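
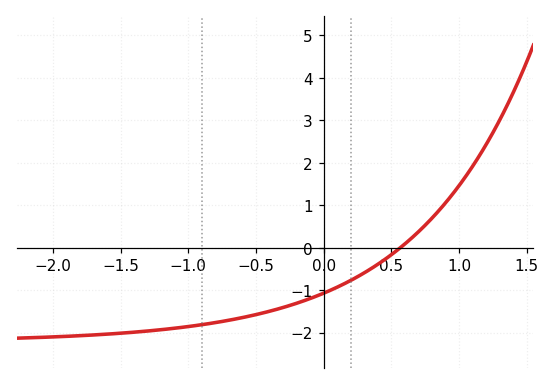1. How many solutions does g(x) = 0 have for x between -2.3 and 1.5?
1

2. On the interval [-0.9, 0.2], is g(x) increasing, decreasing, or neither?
increasing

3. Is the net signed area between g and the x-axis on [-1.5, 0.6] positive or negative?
negative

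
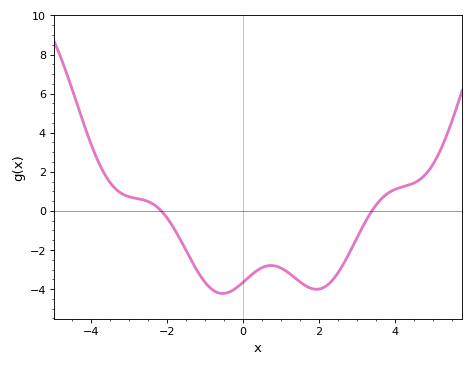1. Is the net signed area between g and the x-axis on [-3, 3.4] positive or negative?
negative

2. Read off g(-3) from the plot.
0.726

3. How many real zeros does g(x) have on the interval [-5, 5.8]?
2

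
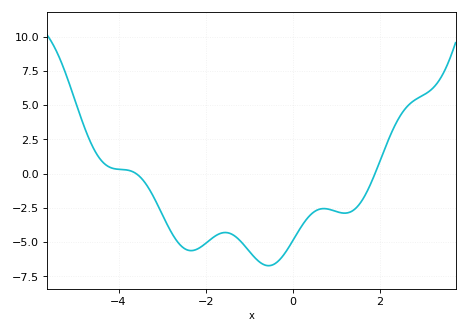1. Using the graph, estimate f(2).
0.871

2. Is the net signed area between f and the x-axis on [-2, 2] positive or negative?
negative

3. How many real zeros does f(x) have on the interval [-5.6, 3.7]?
2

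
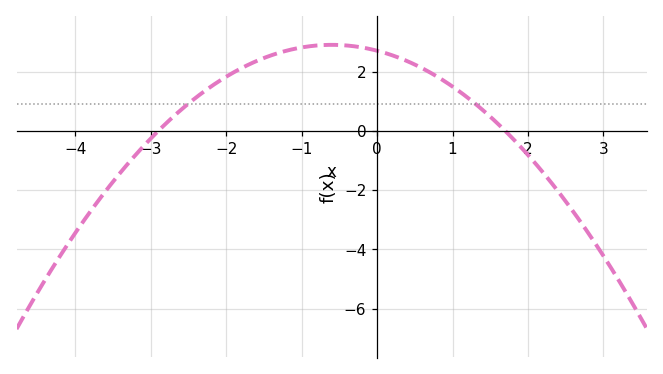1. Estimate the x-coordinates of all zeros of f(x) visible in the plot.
-2.8, 1.8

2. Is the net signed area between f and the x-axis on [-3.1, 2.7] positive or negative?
positive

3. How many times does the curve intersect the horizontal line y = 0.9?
2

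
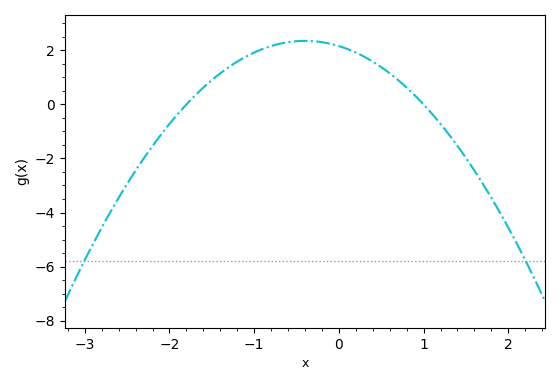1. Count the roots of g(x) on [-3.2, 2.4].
2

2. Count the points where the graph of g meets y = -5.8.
2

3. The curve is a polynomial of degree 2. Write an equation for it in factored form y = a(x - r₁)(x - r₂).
y = -1.2(x + 1.8)(x - 1)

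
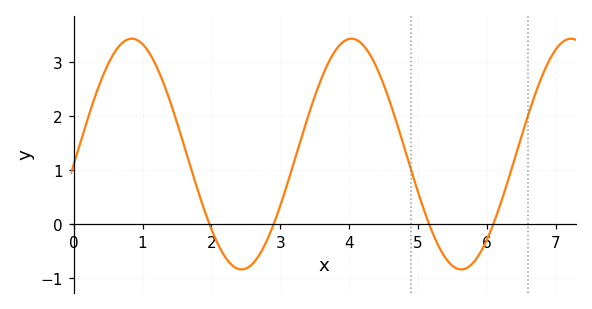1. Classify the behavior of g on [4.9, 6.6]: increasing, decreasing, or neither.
neither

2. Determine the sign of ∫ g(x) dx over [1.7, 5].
positive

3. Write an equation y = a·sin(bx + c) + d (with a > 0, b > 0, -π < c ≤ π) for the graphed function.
y = 2.14sin(1.97x - 0.09) + 1.3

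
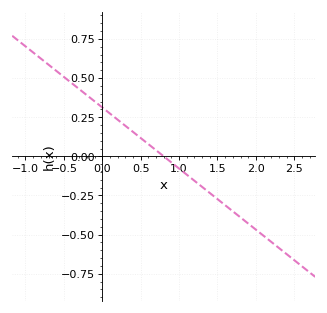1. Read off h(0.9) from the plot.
-0.04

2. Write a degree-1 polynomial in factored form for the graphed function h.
y = -0.39(x - 0.8)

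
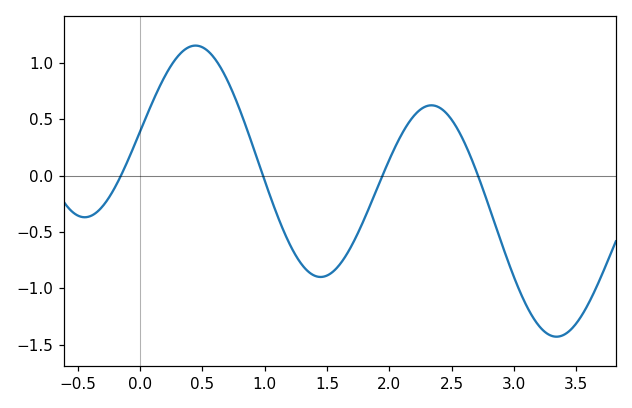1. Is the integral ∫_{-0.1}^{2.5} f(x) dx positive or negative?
positive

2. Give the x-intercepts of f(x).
-0.2, 1, 1.9, 2.7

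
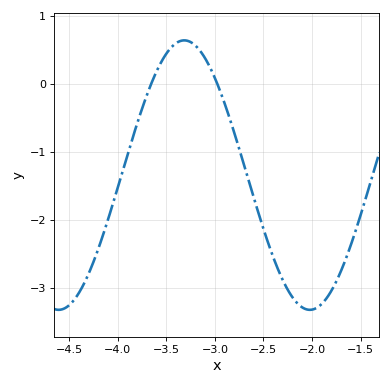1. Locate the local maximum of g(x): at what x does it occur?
-3.3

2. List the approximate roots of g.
-3.65, -2.95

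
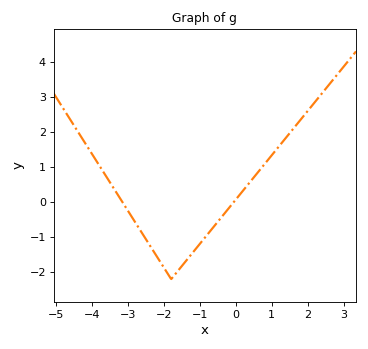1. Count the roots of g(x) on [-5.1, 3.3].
2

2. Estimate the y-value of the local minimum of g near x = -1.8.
-2.2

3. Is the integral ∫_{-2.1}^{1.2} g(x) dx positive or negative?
negative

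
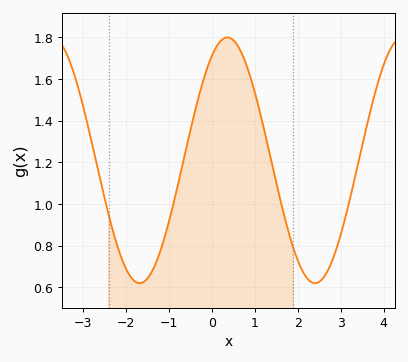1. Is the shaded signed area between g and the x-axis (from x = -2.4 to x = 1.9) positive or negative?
positive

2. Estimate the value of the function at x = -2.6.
1.12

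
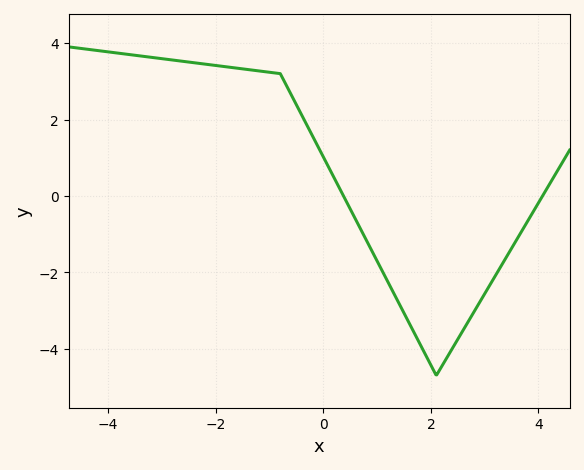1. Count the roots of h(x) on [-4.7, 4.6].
2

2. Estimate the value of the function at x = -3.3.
3.64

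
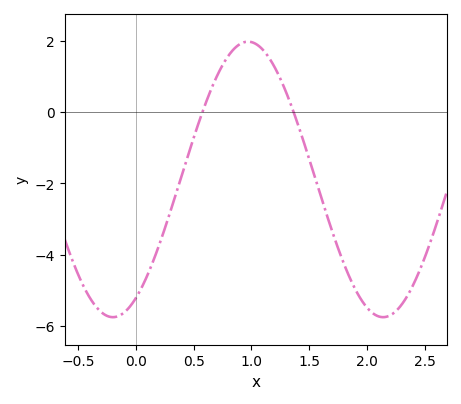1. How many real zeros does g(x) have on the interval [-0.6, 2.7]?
2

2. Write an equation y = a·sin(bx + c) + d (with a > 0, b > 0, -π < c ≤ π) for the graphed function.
y = 3.86sin(2.69x - 1.04) - 1.89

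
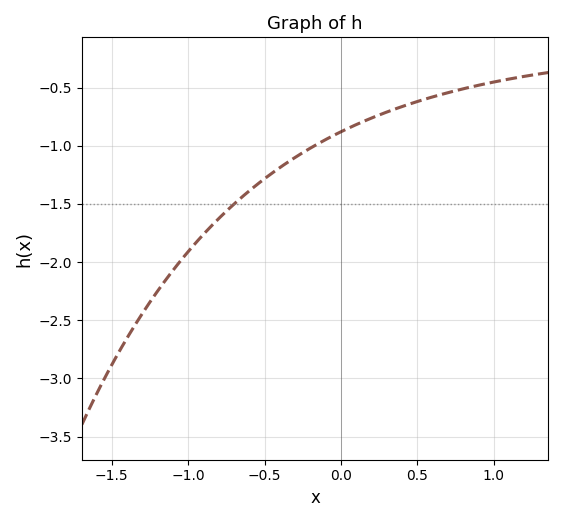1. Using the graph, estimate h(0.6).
-0.6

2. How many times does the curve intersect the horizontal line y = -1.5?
1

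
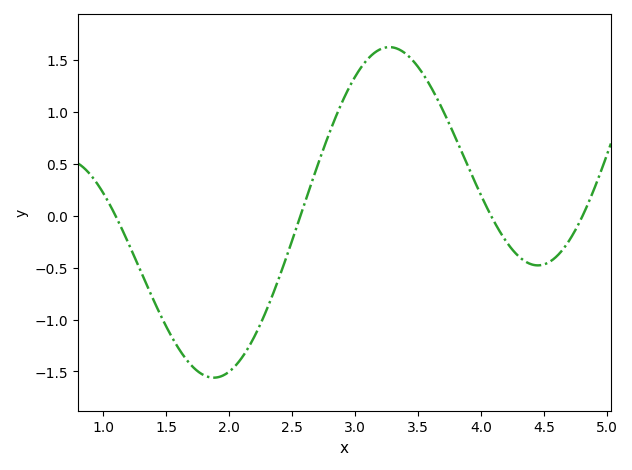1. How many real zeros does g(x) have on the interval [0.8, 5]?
4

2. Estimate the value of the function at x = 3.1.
1.5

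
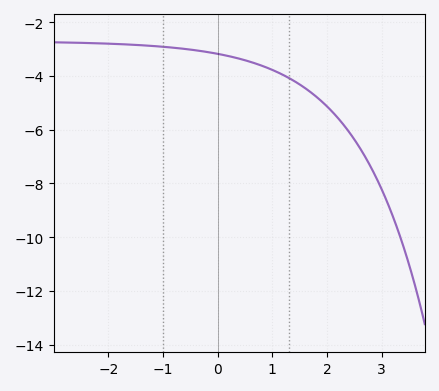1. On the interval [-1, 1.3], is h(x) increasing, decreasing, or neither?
decreasing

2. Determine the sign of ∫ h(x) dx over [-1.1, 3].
negative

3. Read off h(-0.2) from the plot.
-3.11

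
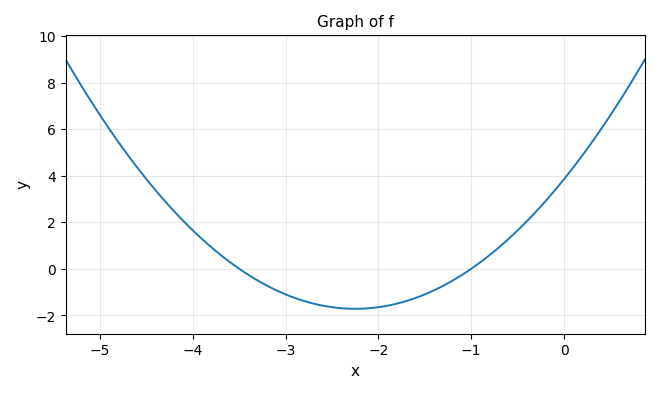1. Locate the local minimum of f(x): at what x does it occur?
-2.2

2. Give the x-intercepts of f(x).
-3.5, -1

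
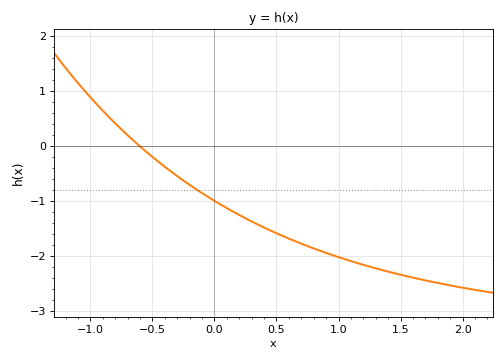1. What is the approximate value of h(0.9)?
-1.9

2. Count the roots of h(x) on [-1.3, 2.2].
1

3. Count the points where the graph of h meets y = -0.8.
1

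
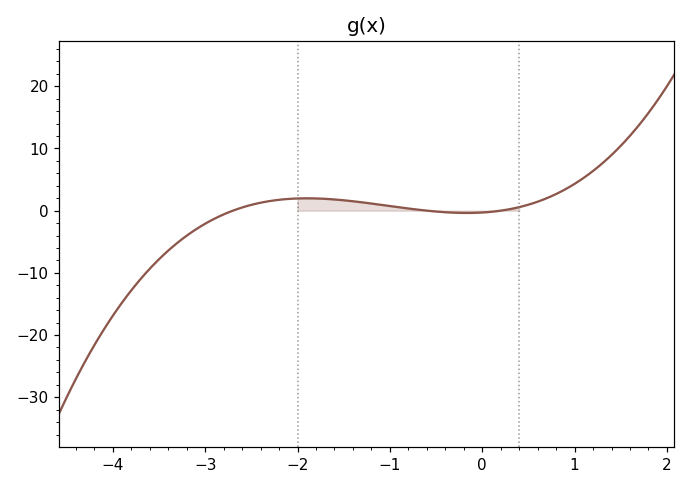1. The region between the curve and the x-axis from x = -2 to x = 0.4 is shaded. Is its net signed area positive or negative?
positive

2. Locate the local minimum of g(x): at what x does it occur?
-0.2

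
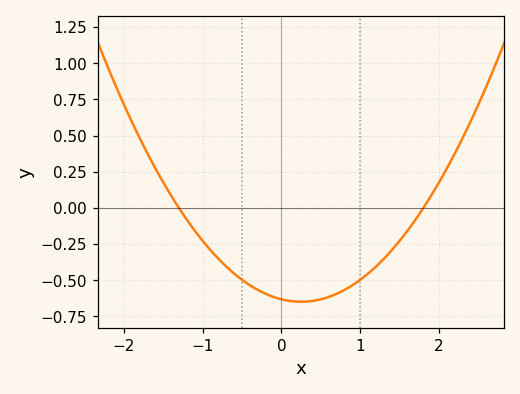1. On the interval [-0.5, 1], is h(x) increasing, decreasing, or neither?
neither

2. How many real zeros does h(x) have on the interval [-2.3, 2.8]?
2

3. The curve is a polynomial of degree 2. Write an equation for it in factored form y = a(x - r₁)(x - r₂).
y = 0.27(x + 1.3)(x - 1.8)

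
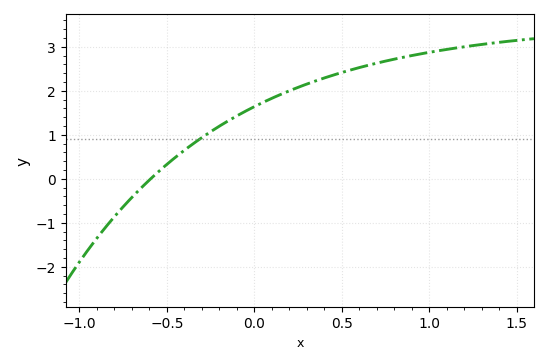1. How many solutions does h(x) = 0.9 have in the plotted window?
1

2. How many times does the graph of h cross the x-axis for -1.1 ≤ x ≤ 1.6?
1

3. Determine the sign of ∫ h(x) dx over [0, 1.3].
positive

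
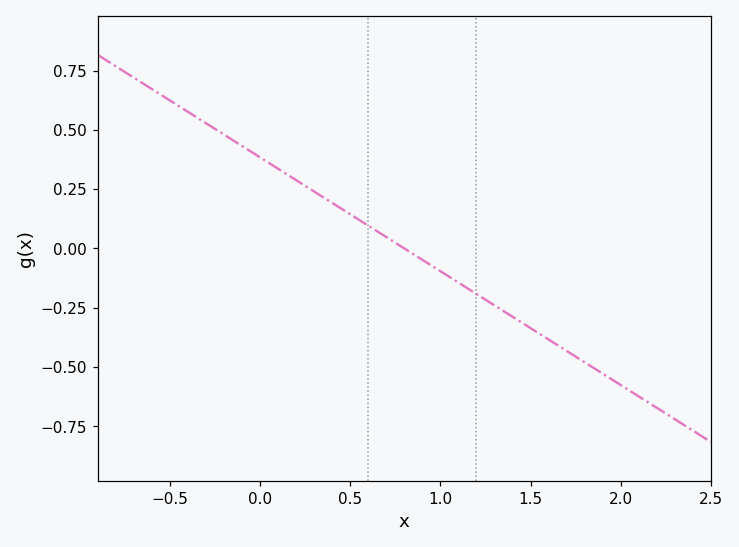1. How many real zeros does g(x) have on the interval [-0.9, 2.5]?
1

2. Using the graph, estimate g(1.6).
-0.38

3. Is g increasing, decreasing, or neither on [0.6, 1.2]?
decreasing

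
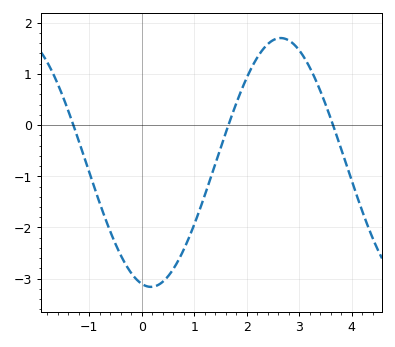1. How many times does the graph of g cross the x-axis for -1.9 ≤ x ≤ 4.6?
3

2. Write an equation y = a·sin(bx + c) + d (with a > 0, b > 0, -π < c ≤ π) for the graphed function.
y = 2.43sin(1.3x - 1.8) - 0.73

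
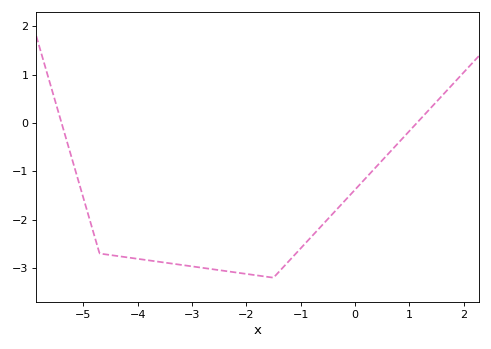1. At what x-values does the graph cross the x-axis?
-5.4, 1.14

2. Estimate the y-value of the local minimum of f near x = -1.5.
-3.2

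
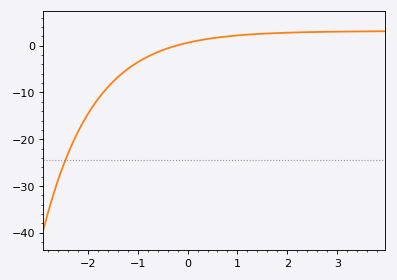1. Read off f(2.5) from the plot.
2.91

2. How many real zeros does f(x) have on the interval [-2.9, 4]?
1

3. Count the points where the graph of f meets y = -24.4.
1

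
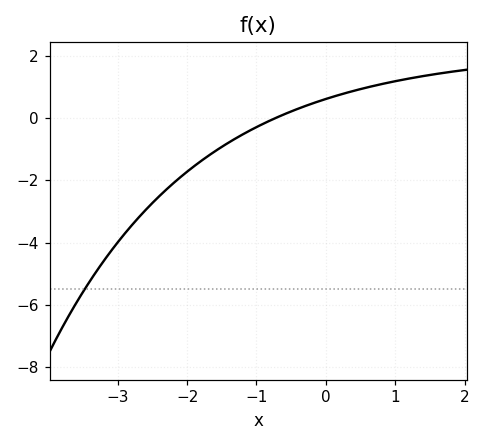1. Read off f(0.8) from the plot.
1.1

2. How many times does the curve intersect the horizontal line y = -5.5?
1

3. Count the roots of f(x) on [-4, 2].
1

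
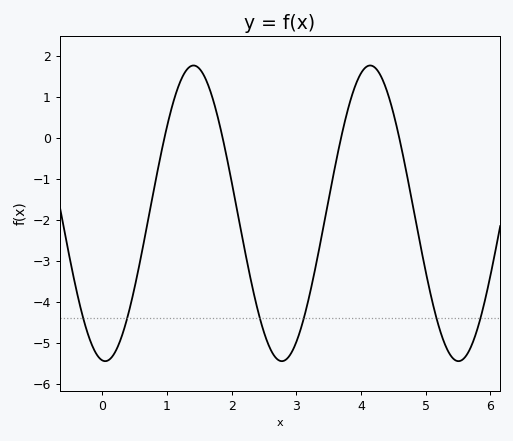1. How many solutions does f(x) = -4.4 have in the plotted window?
6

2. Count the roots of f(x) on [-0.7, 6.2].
4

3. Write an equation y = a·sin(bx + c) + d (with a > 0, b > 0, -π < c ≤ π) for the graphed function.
y = 3.61sin(2.3x - 1.7) - 1.84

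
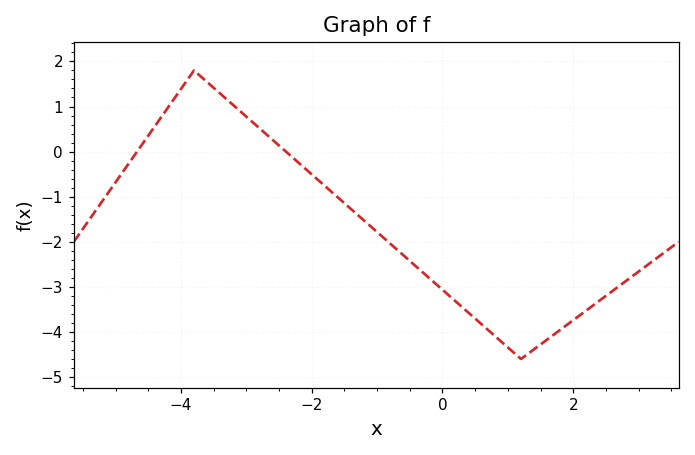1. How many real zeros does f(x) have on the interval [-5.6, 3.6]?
2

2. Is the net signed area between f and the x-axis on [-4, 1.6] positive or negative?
negative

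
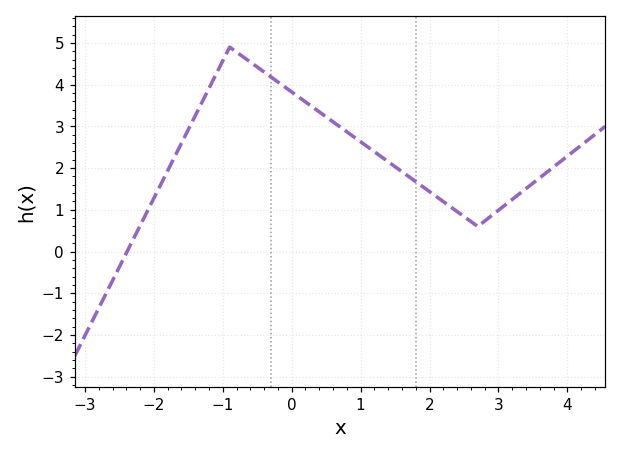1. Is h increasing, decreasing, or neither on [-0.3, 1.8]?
decreasing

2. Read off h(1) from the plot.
2.63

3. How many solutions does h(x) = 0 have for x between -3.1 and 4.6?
1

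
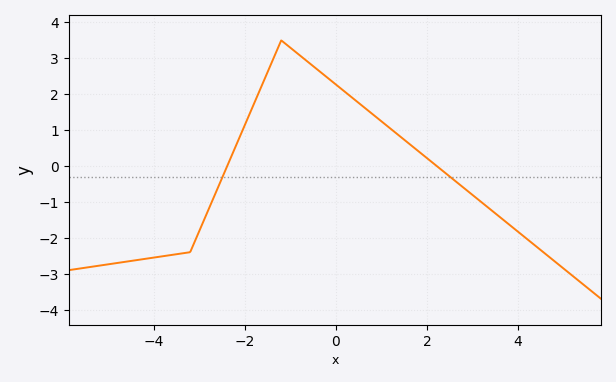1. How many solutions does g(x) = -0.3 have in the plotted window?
2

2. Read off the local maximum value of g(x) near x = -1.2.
3.5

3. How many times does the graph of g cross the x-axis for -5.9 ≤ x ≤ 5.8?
2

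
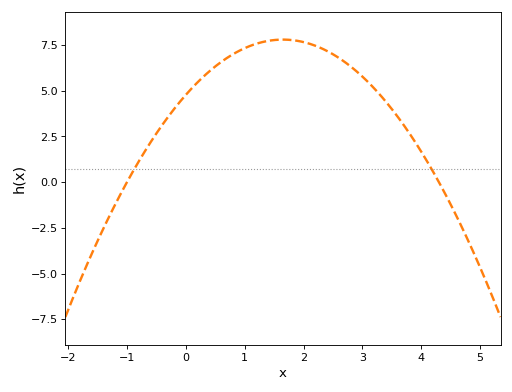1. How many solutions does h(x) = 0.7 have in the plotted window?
2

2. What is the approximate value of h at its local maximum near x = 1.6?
7.8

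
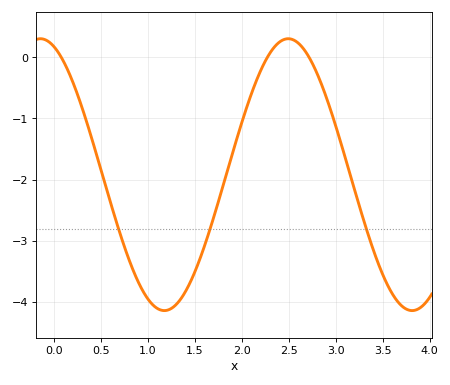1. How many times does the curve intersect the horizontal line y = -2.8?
3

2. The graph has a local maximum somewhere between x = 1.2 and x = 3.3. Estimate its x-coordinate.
2.49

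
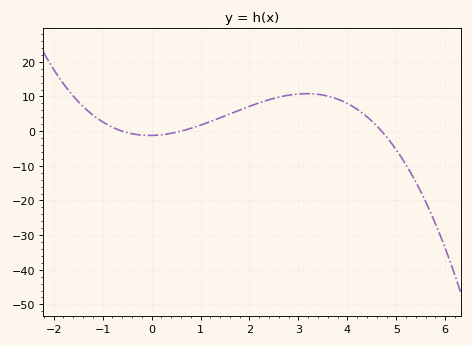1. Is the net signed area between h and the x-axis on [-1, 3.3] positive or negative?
positive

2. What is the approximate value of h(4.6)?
1.52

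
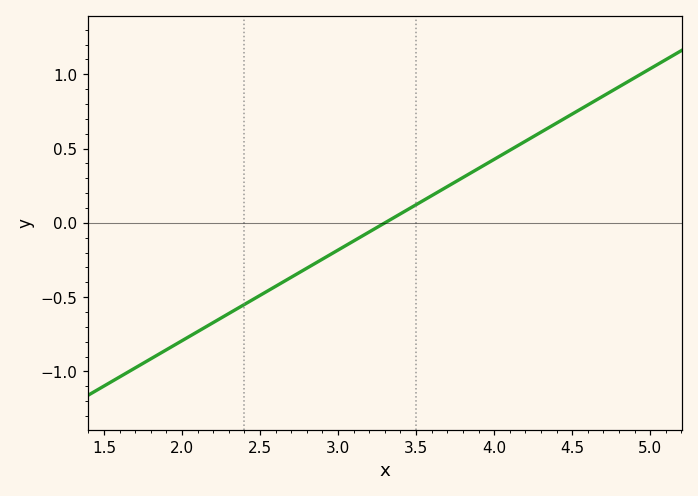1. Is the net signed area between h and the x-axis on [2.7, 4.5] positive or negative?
positive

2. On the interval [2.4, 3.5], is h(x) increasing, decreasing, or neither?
increasing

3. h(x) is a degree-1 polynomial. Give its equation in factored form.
y = 0.61(x - 3.3)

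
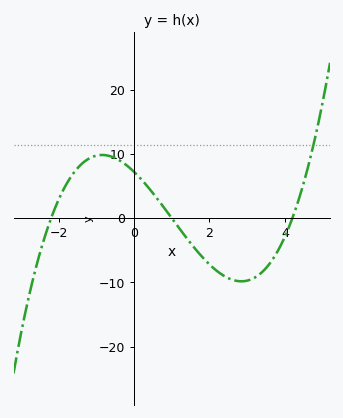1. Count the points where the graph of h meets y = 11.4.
1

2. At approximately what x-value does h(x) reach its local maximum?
-0.847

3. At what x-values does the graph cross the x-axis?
-2.2, 1, 4.2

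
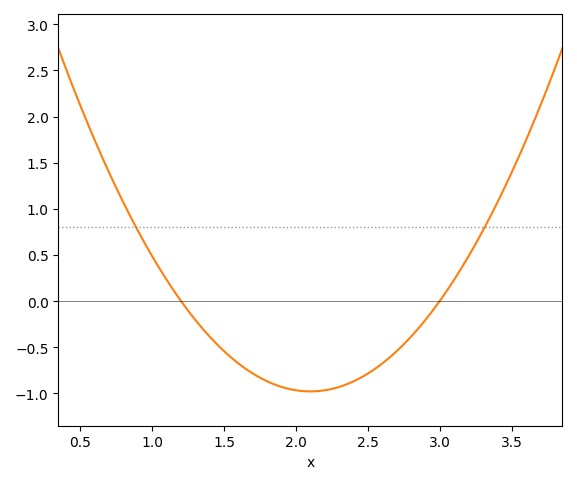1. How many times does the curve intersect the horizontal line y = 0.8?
2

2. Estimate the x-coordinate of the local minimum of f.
2.1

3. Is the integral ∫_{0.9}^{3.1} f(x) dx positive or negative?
negative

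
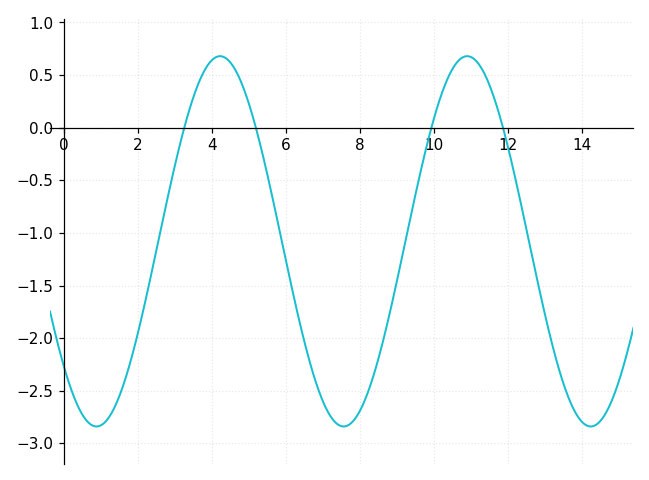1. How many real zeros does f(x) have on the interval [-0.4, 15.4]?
4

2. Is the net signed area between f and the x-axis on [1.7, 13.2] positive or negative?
negative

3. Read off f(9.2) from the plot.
-1.13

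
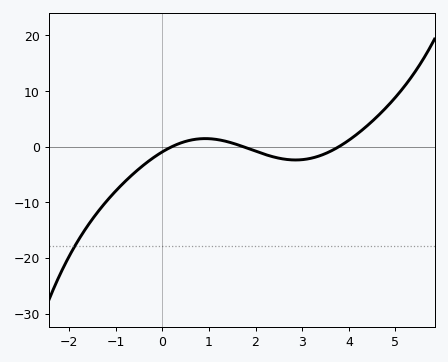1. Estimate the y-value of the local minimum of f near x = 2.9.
-2.39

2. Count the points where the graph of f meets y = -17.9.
1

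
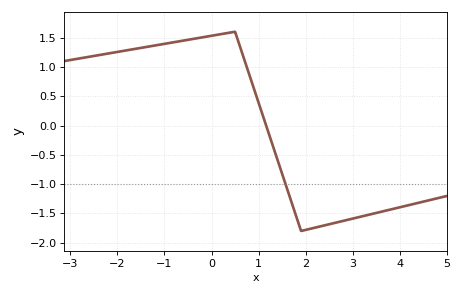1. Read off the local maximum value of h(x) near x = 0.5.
1.6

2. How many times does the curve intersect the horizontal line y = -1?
1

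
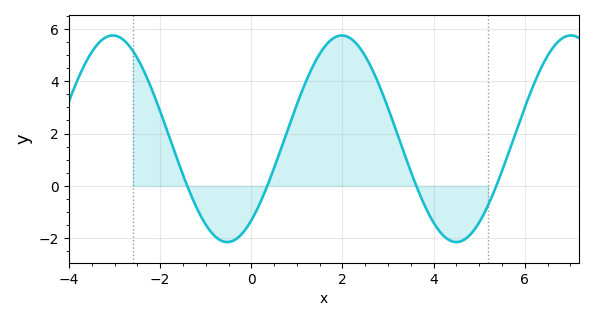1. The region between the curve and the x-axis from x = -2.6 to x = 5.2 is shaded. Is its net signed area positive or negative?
positive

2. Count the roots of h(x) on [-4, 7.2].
4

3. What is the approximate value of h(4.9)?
-1.66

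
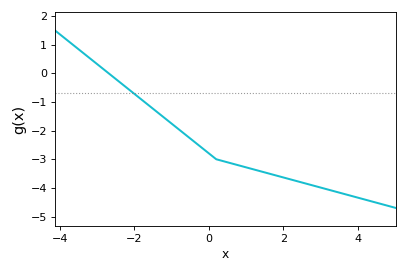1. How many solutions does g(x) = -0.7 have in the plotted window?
1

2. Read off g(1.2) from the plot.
-3.4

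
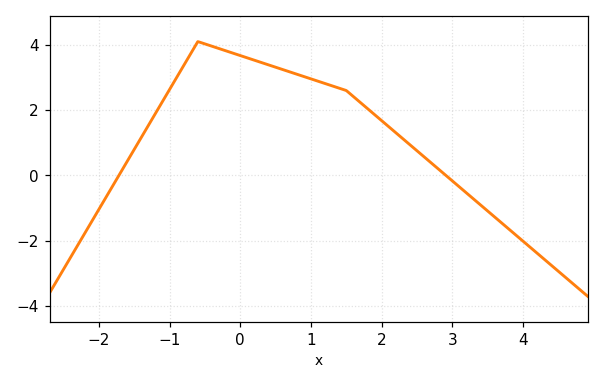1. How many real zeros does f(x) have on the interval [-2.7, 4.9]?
2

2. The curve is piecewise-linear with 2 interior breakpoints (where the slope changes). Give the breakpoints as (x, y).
(-0.6, 4.1); (1.5, 2.6)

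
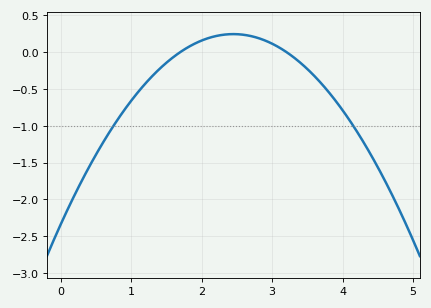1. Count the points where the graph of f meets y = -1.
2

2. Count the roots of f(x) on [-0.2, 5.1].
2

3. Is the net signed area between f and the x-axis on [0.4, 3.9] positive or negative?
negative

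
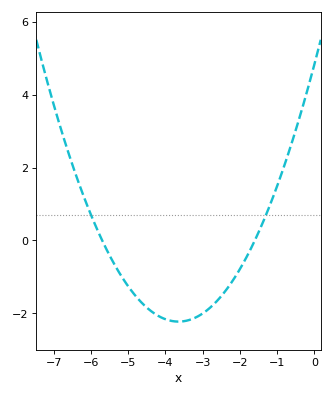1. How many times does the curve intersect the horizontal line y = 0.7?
2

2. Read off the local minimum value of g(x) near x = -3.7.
-2.23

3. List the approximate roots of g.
-5.7, -1.6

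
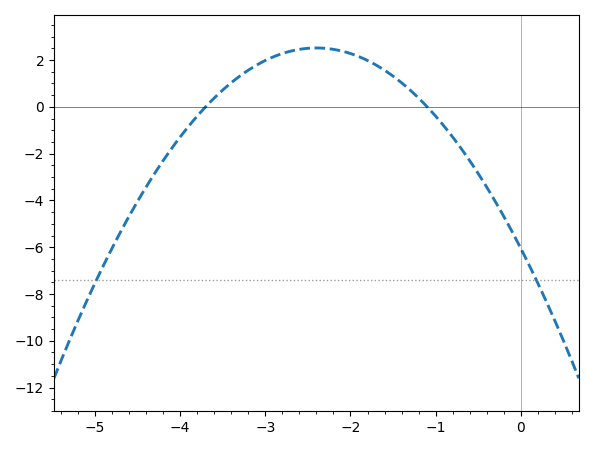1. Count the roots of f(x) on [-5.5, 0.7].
2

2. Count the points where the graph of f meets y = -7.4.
2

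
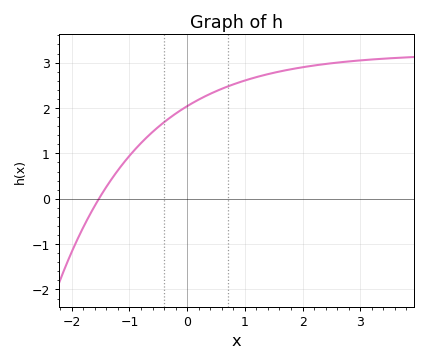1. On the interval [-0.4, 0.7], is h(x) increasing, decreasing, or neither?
increasing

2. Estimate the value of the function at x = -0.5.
1.6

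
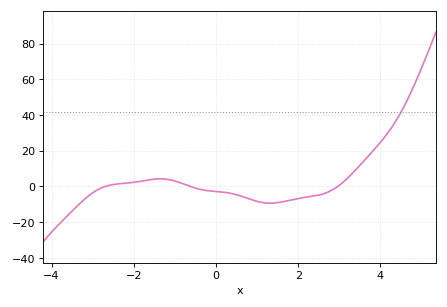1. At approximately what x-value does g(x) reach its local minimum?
1.4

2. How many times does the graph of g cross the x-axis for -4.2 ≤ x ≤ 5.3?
3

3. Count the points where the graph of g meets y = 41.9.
1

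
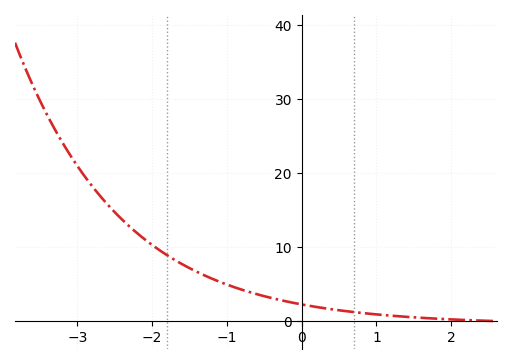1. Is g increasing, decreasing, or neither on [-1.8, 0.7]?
decreasing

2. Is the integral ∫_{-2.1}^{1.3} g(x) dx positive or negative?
positive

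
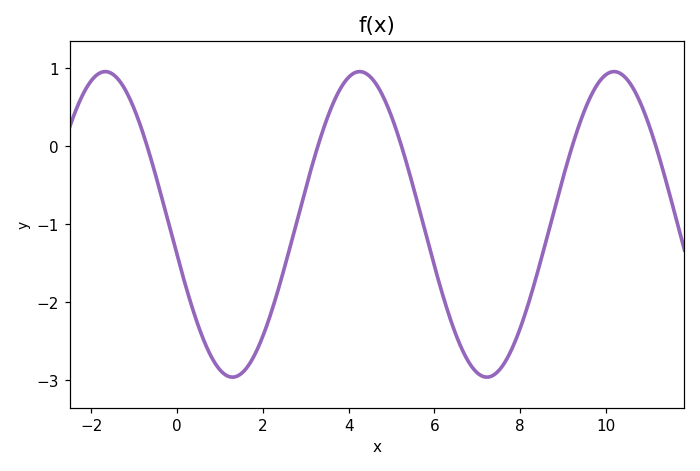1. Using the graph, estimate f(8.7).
-1.01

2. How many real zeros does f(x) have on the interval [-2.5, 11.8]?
5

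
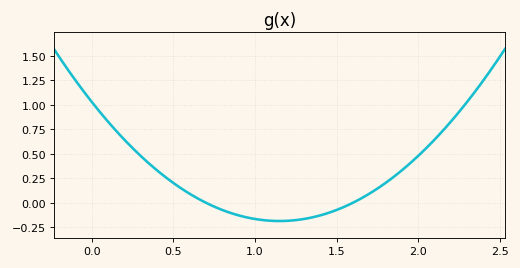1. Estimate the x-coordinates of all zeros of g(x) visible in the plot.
0.7, 1.6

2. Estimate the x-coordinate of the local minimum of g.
1.15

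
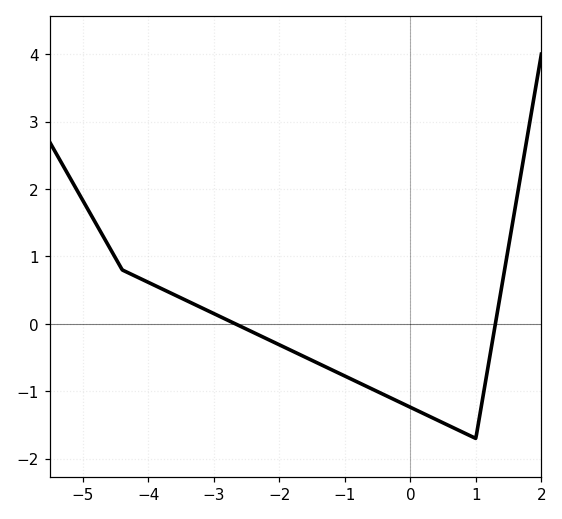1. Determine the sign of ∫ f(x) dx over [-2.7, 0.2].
negative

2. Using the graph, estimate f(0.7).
-1.56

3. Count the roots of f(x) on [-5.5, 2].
2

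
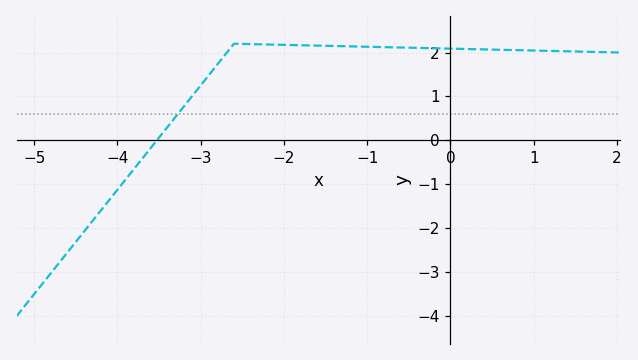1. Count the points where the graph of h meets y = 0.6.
1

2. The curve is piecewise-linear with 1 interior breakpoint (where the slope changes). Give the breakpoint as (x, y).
(-2.6, 2.2)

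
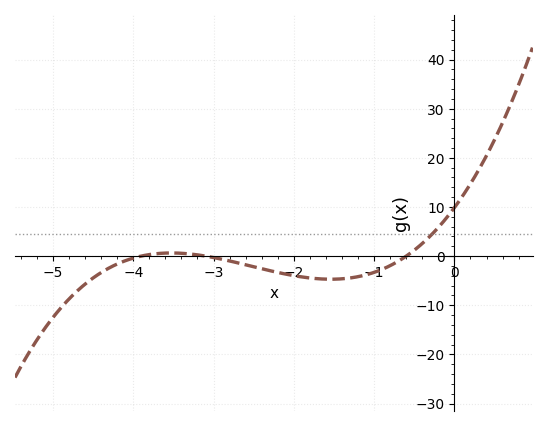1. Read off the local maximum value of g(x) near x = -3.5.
0.634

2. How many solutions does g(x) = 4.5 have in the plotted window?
1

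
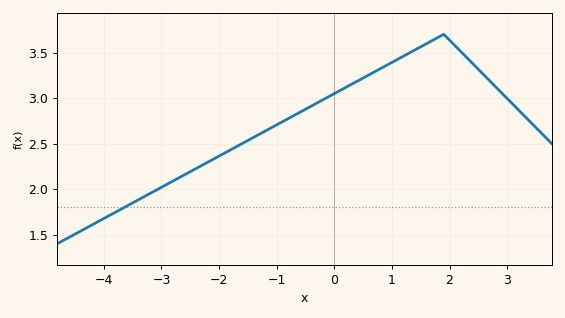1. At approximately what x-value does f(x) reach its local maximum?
1.8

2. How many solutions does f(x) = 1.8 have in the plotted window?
1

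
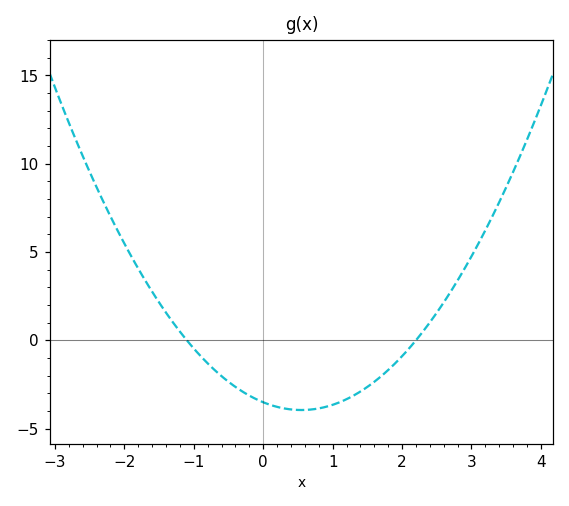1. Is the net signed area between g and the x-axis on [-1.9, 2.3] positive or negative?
negative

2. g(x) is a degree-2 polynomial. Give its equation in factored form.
y = 1.45(x + 1.1)(x - 2.2)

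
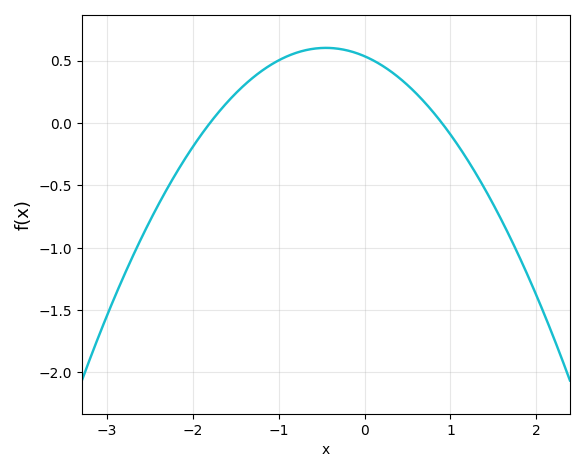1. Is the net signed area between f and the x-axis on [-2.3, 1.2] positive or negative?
positive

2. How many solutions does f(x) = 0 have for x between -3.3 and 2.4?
2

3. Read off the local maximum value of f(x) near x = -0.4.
0.6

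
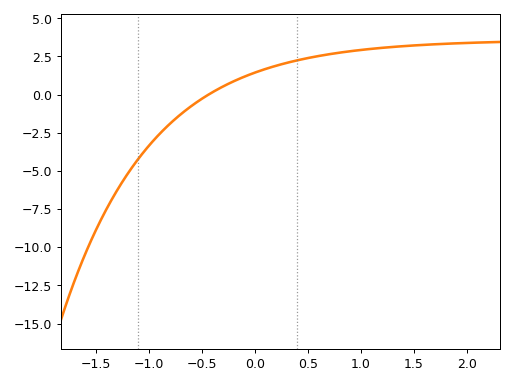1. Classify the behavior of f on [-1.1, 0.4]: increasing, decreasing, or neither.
increasing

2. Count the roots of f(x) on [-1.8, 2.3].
1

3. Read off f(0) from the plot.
1.44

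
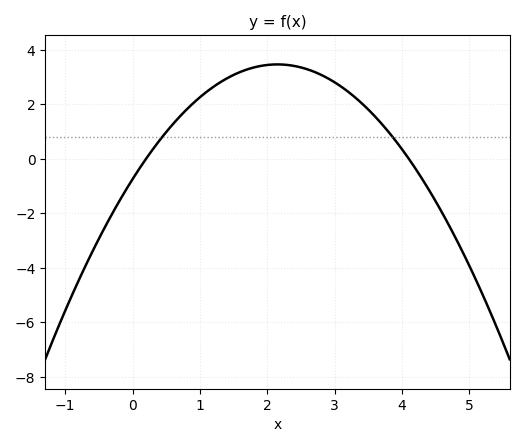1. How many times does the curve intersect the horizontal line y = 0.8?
2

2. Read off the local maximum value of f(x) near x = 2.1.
3.4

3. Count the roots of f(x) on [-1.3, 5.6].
2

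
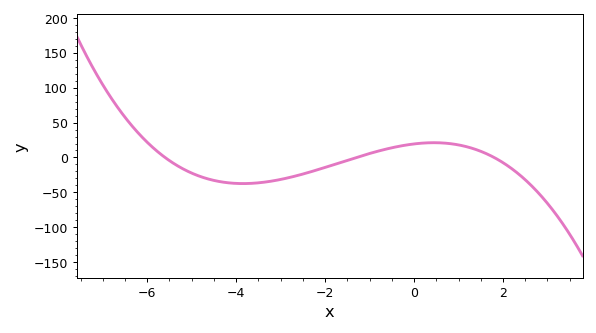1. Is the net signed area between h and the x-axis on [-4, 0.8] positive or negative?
negative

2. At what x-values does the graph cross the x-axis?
-5.6, -1.2, 1.8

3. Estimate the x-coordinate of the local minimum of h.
-3.8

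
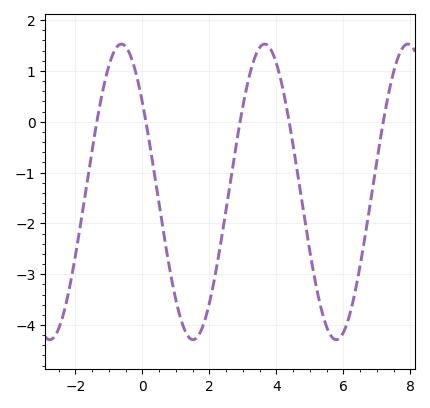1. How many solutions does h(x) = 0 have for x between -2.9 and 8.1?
5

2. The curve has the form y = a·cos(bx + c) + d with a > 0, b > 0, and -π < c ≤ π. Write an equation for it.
y = 2.91cos(1.47x + 0.922) - 1.38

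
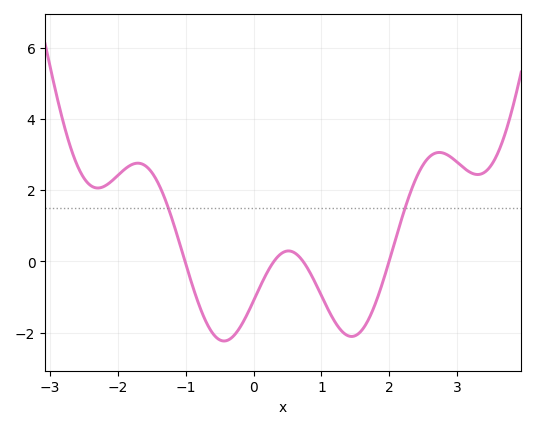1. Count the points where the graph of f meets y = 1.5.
2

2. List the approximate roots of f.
-1.01, 0.299, 0.728, 2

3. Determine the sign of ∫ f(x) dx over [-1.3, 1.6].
negative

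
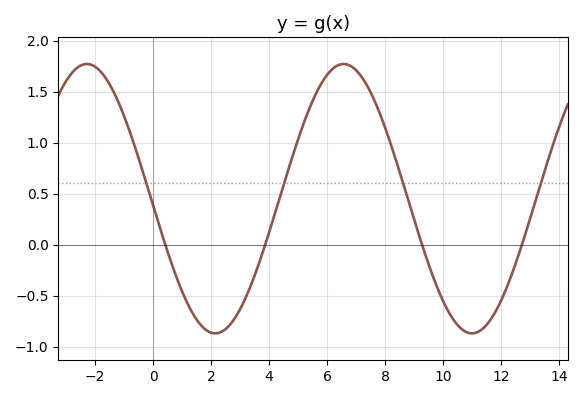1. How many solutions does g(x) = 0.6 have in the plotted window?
4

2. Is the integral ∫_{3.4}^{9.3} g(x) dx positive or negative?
positive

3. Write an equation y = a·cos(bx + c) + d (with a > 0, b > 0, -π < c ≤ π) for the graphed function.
y = 1.32cos(0.71x + 1.62) + 0.45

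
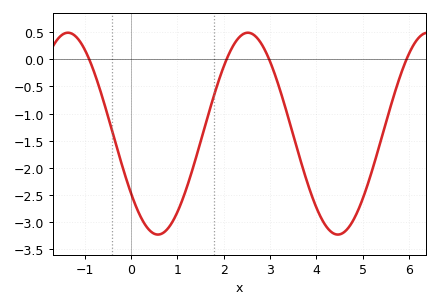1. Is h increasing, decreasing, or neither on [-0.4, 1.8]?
neither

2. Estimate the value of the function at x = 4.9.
-2.78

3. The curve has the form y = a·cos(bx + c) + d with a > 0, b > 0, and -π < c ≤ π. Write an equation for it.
y = 1.86cos(1.62x + 2.2) - 1.37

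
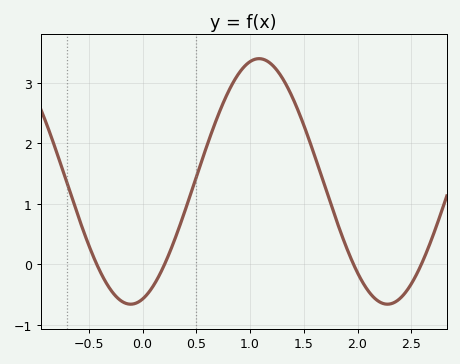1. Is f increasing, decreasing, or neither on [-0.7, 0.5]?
neither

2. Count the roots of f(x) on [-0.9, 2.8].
4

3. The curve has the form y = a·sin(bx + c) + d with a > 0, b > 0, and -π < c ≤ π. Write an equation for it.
y = 2.03sin(2.63x - 1.28) + 1.37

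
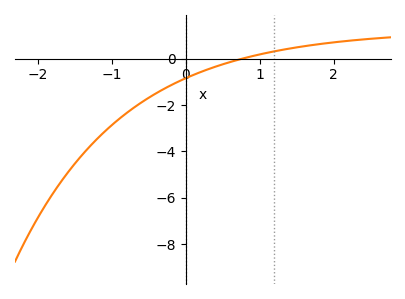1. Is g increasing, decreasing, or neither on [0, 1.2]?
increasing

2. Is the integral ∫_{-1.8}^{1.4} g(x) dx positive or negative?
negative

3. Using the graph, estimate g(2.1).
0.8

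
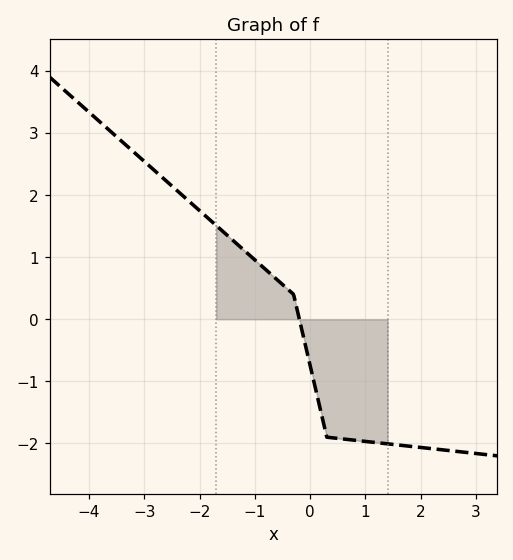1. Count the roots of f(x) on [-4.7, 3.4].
1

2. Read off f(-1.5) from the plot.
1.35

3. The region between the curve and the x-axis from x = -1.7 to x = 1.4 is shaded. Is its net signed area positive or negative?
negative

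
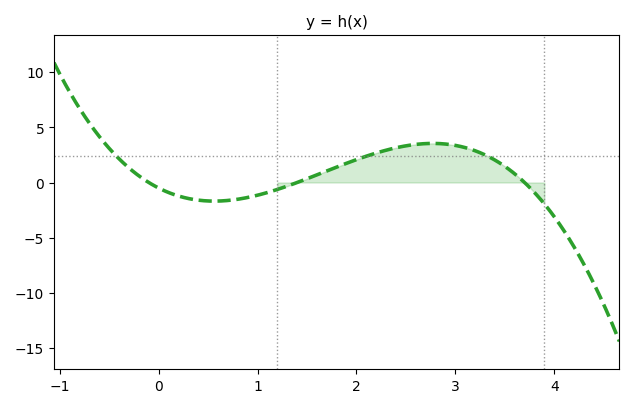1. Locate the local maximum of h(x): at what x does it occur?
2.77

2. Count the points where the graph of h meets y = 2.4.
3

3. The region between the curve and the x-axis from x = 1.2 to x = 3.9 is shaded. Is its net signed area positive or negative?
positive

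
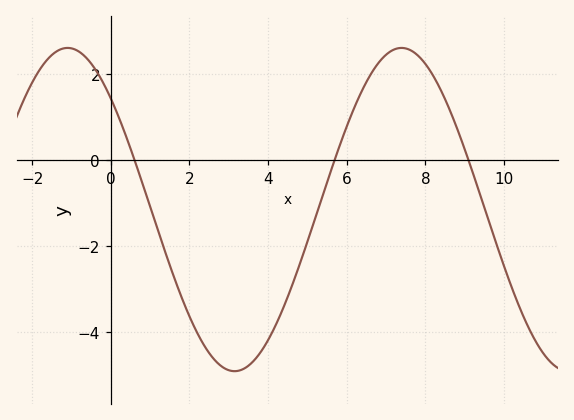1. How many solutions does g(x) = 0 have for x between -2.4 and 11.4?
3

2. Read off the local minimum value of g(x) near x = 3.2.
-4.91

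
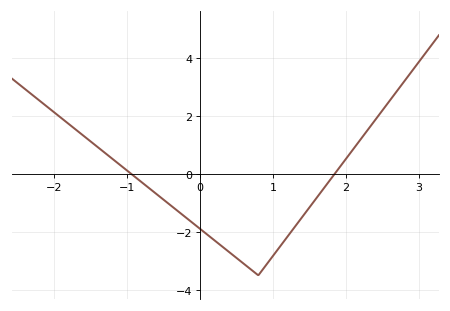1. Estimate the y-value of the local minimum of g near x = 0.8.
-3.5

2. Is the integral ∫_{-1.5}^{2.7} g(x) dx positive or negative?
negative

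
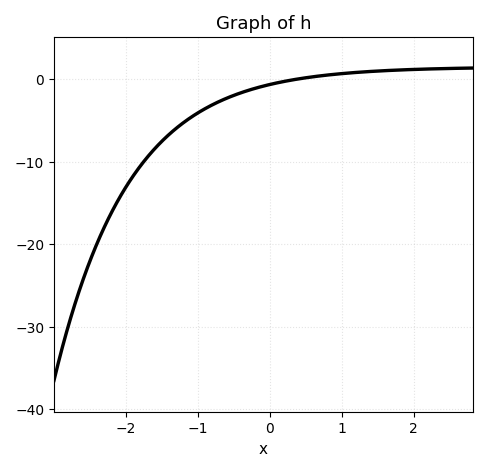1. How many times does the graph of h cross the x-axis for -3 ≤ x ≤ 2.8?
1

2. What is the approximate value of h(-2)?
-13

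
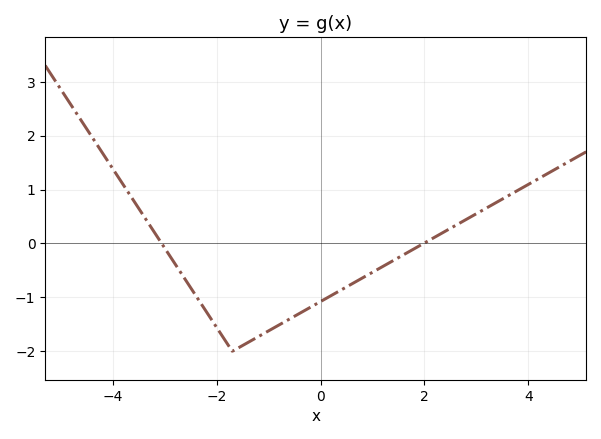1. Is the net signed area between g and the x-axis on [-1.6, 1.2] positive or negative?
negative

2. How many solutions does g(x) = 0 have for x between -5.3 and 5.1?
2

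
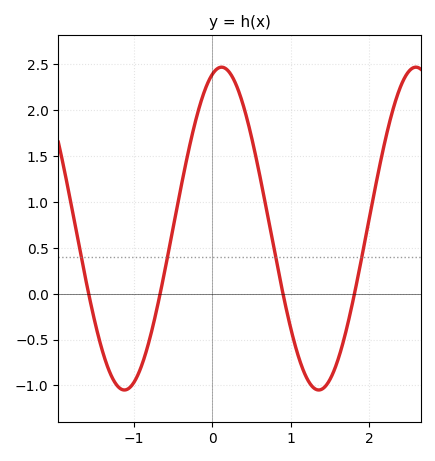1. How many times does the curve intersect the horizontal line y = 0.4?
4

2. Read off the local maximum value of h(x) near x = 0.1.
2.45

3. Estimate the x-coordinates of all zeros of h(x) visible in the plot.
-1.6, -0.7, 0.9, 1.8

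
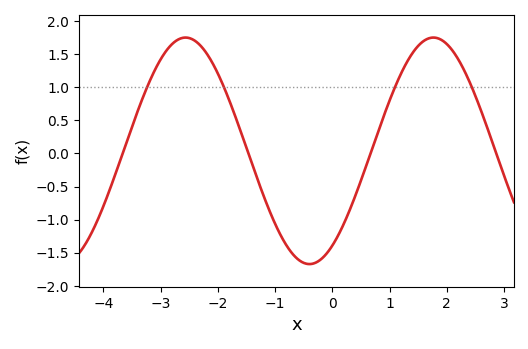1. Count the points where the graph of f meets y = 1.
4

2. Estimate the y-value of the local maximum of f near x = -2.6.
1.75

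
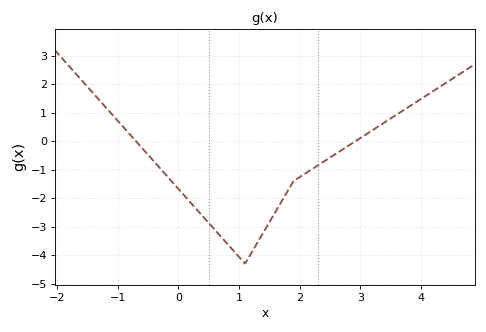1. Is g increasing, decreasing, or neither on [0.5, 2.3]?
neither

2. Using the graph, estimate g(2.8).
-0.167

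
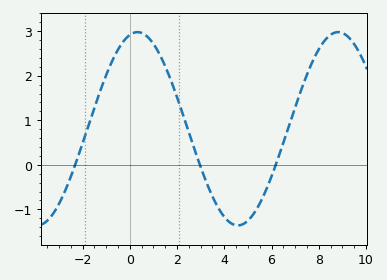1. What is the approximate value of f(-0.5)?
2.6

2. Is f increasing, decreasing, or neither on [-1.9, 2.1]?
neither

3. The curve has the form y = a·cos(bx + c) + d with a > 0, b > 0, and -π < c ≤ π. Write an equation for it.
y = 2.17cos(0.74x - 0.24) + 0.81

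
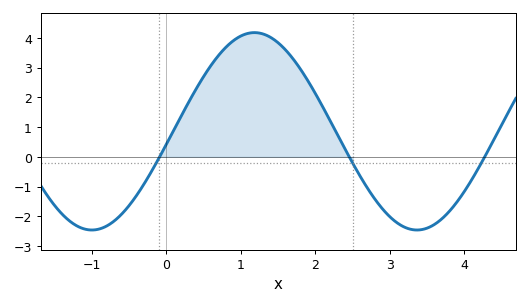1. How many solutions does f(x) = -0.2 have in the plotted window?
3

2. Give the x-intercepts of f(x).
-0.1, 2.5, 4.3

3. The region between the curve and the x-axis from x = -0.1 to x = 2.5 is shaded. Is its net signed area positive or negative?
positive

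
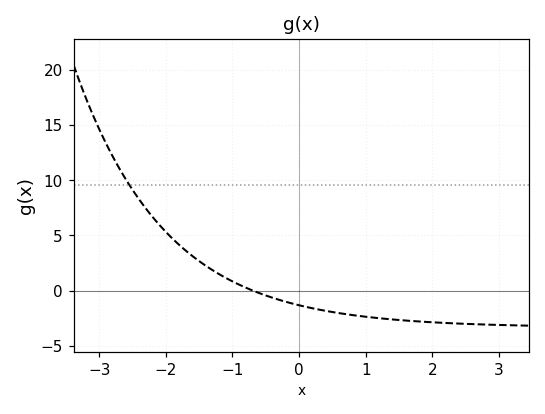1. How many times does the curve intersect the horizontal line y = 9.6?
1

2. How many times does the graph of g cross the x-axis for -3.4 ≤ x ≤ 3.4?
1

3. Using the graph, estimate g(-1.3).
1.85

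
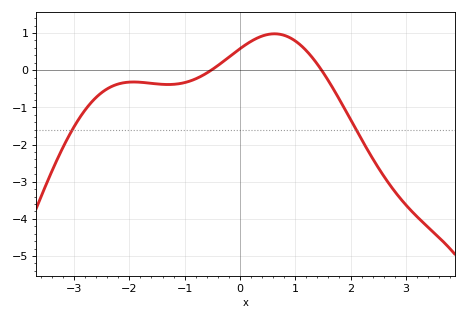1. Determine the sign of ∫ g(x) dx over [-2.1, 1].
positive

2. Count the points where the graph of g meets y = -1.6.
2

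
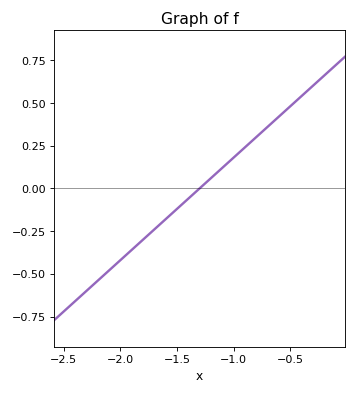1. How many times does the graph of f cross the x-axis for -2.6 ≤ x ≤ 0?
1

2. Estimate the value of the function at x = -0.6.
0.42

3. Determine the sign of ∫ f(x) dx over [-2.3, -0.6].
negative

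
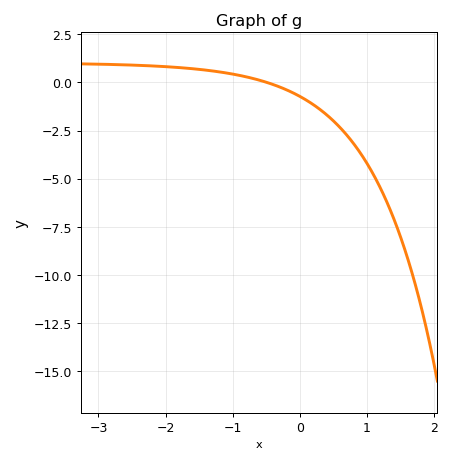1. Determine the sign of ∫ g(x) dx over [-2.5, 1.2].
negative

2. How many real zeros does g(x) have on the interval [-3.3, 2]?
1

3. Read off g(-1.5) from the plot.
0.676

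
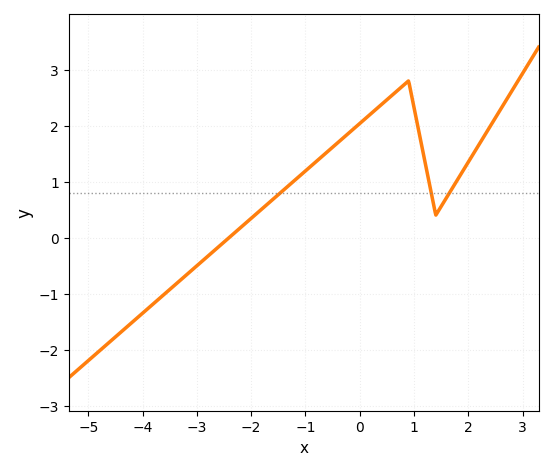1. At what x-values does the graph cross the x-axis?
-2.4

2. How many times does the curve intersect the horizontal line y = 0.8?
3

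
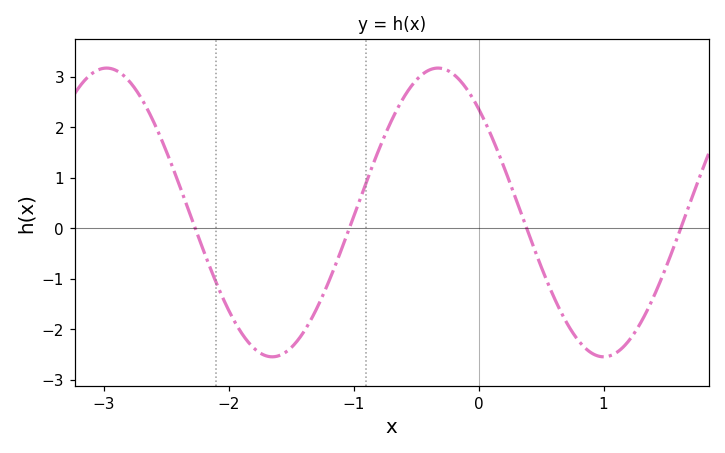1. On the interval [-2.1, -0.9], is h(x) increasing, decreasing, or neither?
neither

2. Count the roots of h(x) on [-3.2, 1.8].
4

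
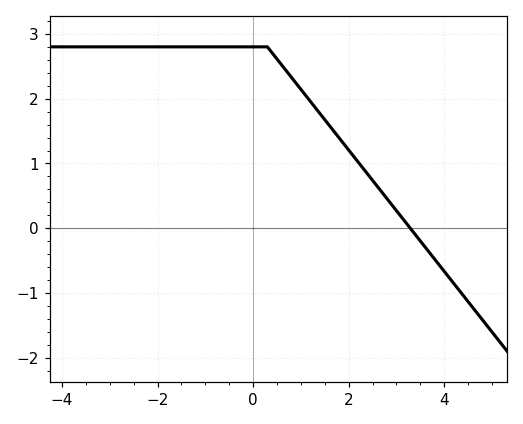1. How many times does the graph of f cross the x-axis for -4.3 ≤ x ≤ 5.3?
1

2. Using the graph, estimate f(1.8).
1.4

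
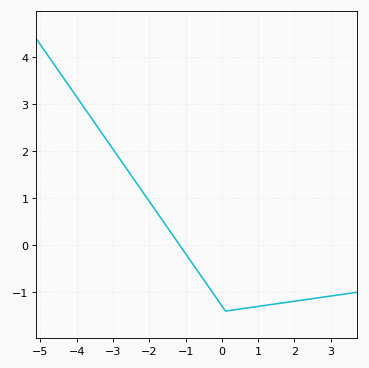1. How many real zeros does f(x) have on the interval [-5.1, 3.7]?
1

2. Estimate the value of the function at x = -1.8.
0.712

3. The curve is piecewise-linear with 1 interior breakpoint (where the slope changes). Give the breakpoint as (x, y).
(0.1, -1.4)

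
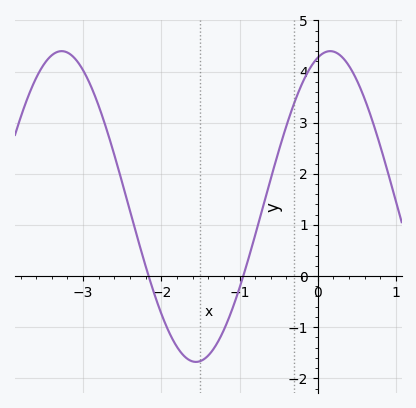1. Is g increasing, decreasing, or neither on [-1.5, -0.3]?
increasing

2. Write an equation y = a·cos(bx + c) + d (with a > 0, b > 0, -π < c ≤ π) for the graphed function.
y = 3.04cos(1.8x - 0.29) + 1.36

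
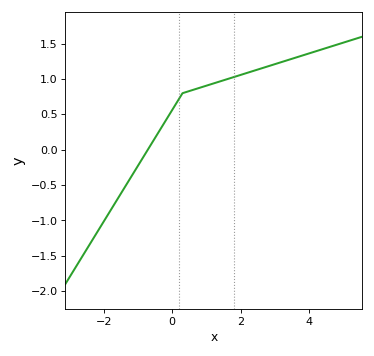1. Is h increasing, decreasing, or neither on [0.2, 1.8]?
increasing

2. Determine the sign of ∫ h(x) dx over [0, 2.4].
positive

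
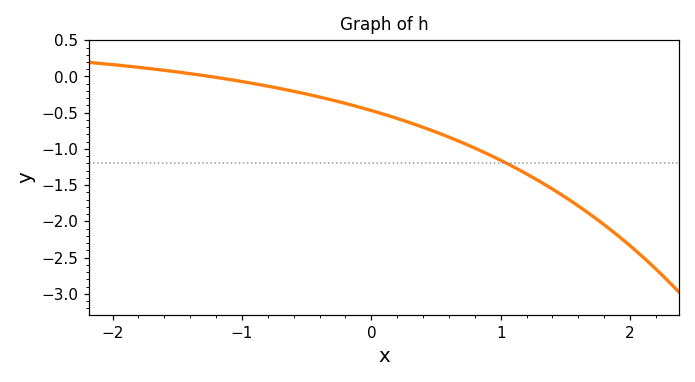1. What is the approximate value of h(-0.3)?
-0.326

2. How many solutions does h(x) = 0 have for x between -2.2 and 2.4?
1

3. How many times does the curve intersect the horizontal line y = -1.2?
1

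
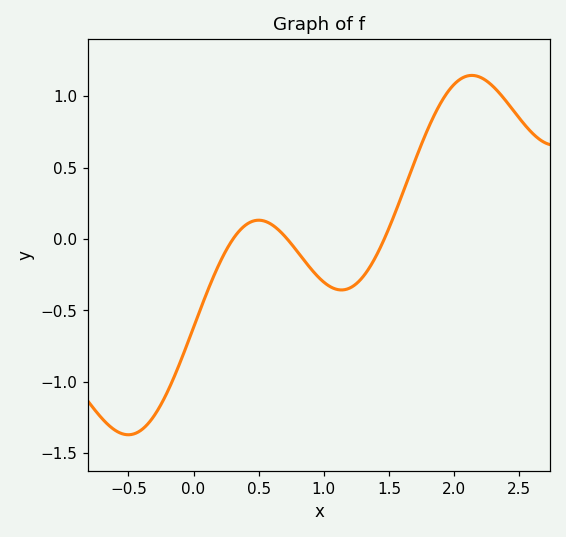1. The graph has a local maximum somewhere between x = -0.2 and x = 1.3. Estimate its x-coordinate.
0.5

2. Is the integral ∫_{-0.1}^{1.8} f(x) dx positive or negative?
negative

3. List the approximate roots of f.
0.3, 0.7, 1.45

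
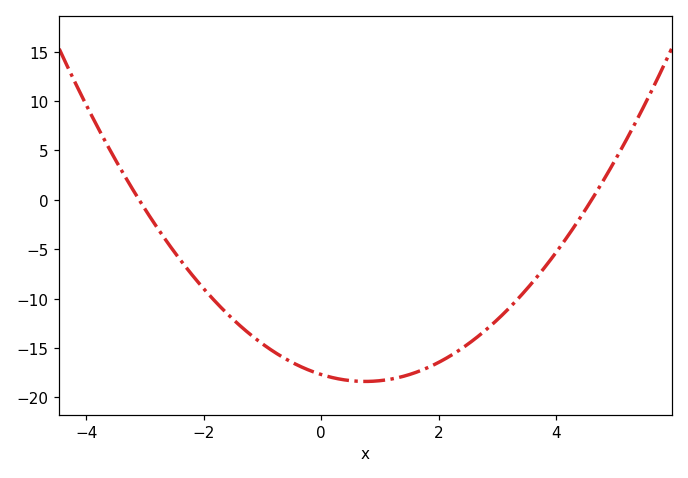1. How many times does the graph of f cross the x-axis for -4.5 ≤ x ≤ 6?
2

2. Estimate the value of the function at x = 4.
-5.28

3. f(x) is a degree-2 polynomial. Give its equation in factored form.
y = 1.24(x + 3.1)(x - 4.6)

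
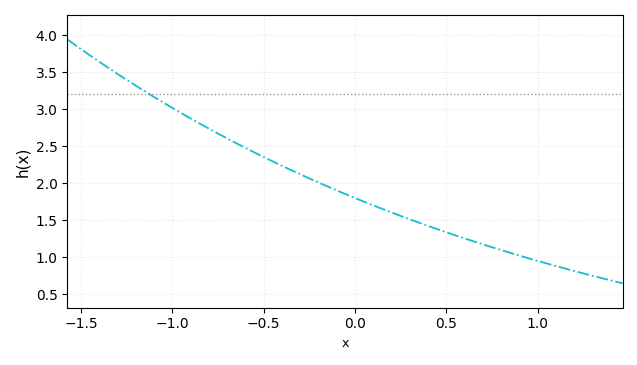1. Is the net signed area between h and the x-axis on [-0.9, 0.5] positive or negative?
positive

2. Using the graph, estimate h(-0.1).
1.9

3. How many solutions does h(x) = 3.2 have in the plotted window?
1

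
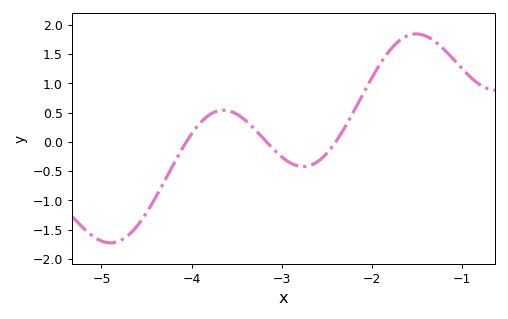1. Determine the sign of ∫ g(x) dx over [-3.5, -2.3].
negative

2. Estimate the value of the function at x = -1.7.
1.72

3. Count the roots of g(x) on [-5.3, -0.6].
3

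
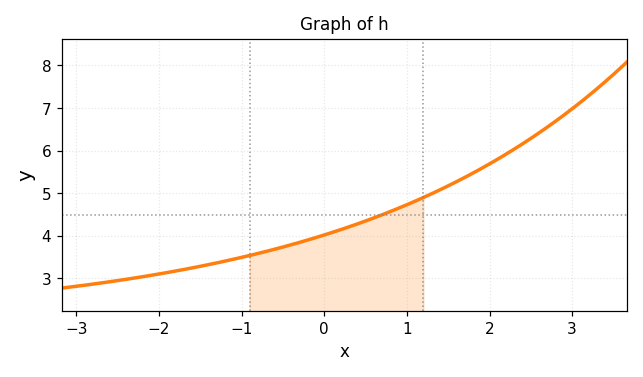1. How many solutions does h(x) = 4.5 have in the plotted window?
1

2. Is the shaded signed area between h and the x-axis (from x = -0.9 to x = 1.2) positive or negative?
positive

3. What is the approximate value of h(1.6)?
5.3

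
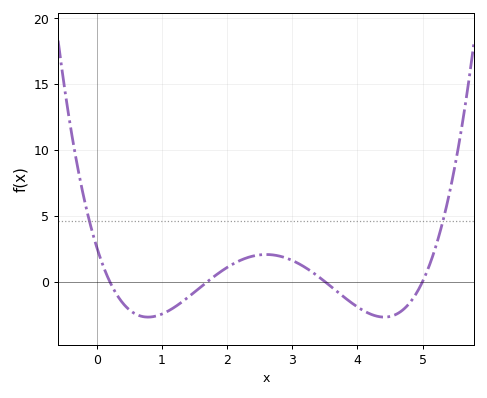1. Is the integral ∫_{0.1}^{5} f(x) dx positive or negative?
negative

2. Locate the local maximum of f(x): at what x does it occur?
2.6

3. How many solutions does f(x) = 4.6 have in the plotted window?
2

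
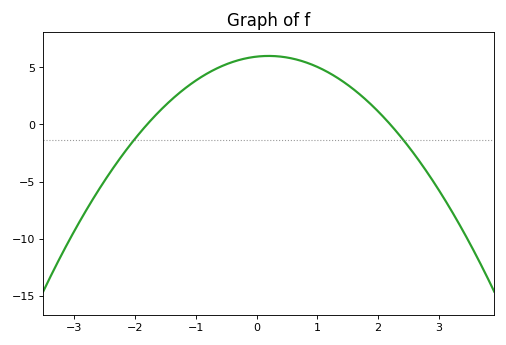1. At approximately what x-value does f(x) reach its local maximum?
0.2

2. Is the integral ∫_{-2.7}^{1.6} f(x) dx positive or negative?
positive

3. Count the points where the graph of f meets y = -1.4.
2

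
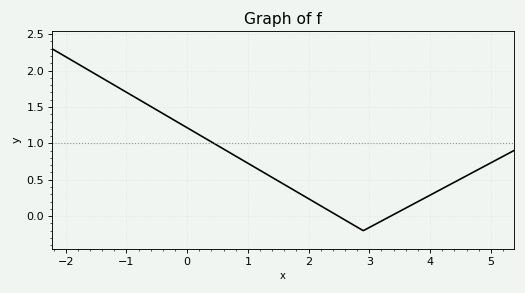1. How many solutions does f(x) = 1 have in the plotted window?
1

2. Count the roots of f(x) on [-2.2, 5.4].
2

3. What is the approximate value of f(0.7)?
0.873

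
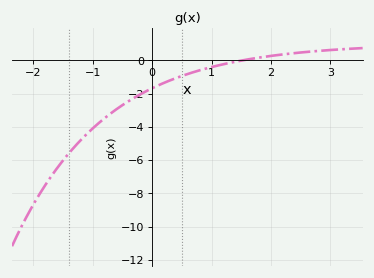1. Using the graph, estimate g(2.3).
0.4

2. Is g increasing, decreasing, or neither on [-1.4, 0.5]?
increasing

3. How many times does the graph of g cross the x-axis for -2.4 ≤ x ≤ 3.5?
1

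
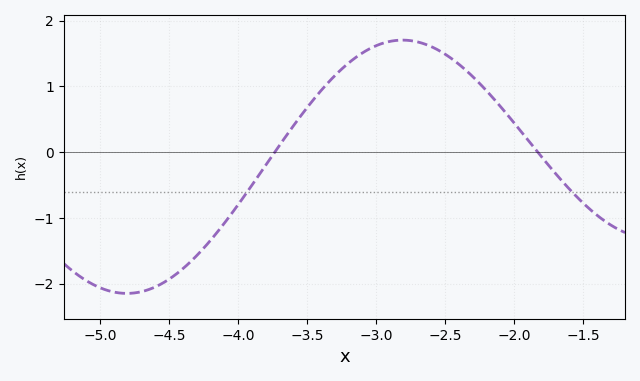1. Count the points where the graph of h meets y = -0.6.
2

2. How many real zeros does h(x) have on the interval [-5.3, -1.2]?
2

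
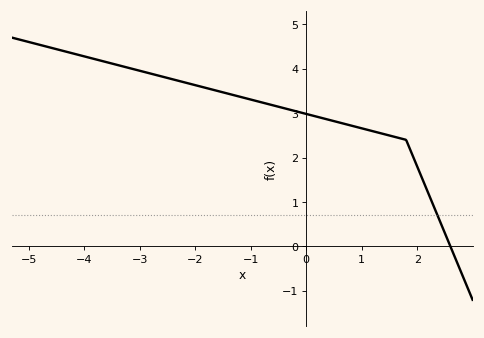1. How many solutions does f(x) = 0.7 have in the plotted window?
1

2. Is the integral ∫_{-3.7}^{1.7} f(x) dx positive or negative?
positive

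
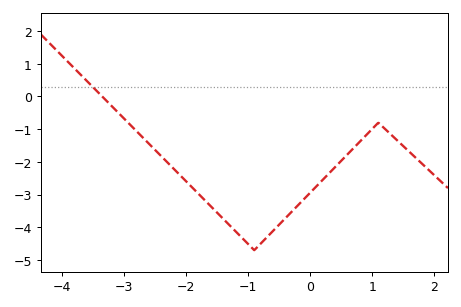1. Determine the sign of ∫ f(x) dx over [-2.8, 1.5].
negative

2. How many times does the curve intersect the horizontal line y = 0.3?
1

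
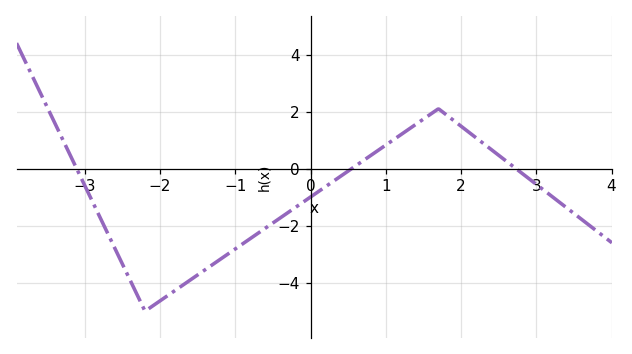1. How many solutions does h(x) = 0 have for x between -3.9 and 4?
3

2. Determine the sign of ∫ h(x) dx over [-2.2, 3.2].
negative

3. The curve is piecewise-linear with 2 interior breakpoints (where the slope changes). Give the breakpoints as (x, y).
(-2.2, -5); (1.7, 2.1)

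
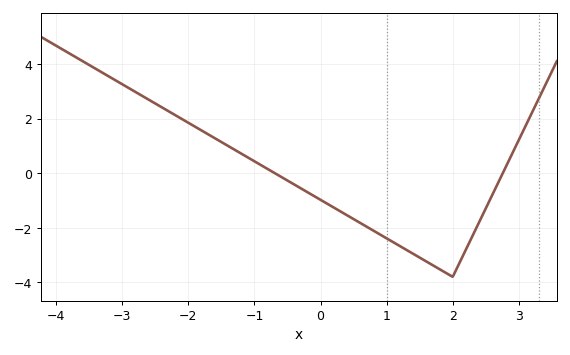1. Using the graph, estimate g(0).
-0.977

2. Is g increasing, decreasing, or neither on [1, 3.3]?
neither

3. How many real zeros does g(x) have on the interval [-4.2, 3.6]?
2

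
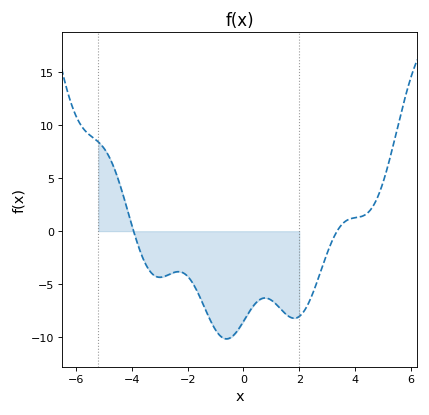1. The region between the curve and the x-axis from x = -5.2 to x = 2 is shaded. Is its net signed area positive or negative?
negative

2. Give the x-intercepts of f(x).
-3.94, 3.35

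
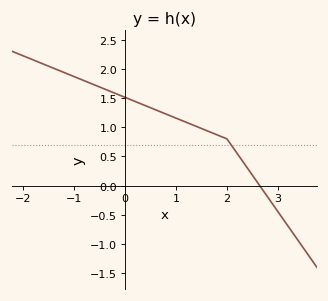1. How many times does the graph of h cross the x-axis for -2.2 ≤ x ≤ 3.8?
1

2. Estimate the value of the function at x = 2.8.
-0.199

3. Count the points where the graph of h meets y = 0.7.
1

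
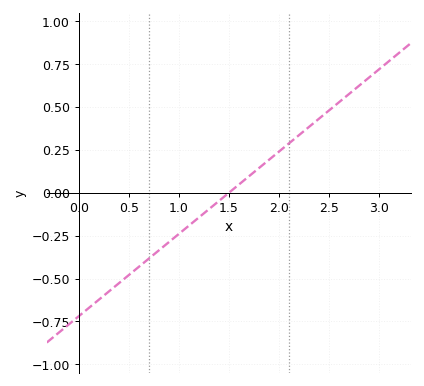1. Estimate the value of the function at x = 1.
-0.24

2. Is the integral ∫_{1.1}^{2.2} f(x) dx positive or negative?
positive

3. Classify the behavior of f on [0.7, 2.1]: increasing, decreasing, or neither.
increasing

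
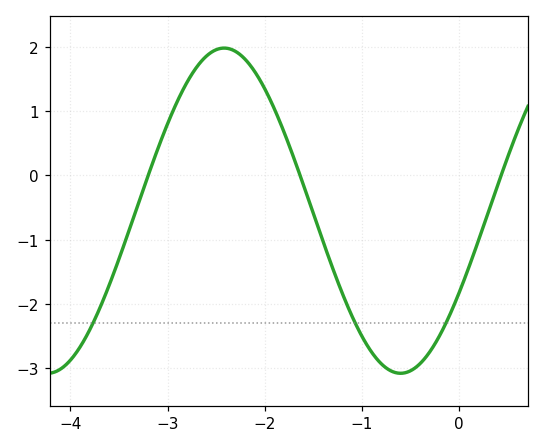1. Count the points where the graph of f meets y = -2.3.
3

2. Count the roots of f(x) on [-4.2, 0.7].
3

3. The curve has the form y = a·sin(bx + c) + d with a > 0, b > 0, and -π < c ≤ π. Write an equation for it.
y = 2.53sin(1.73x - 0.53) - 0.55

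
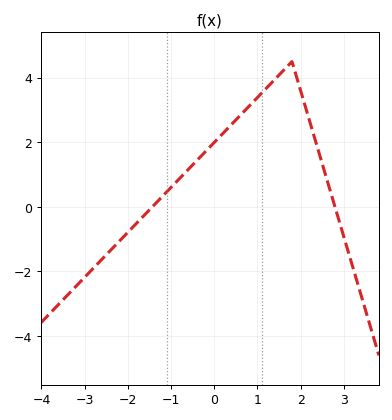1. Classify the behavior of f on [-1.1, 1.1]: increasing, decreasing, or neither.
increasing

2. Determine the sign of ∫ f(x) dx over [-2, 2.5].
positive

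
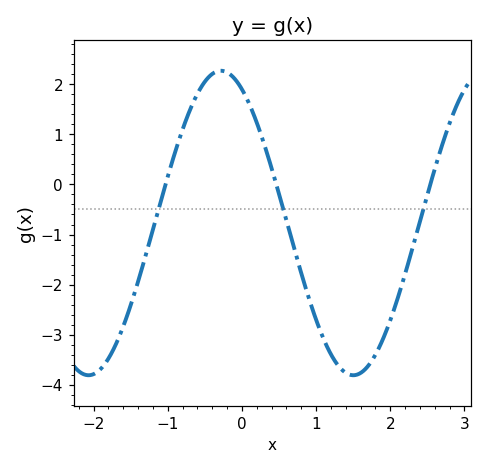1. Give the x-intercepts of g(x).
-1.03, 0.463, 2.54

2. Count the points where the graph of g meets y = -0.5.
3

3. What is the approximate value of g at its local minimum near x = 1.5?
-3.81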